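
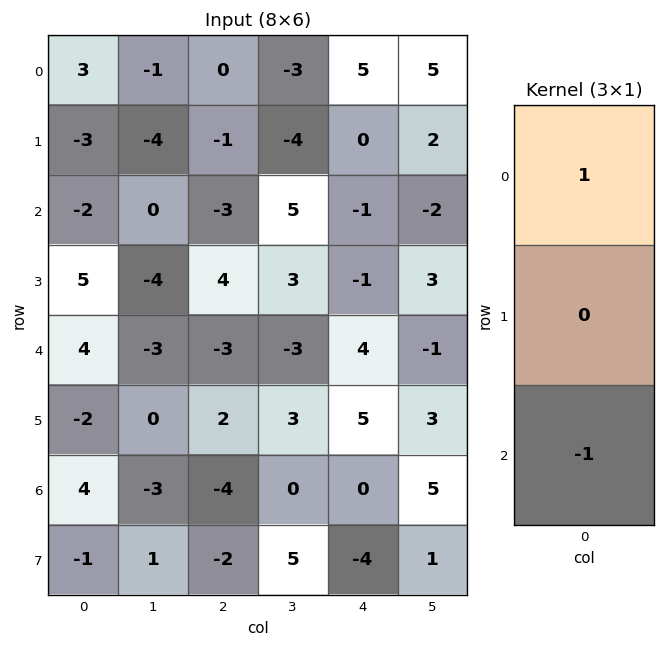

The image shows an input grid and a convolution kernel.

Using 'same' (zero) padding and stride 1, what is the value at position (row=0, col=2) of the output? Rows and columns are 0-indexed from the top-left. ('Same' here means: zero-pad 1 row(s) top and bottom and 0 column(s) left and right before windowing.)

1

The receptive field on the zero-padded input at this output position is [0 / 0 / -1]. Elementwise product with the kernel and sum: 0·1 + -1·-1.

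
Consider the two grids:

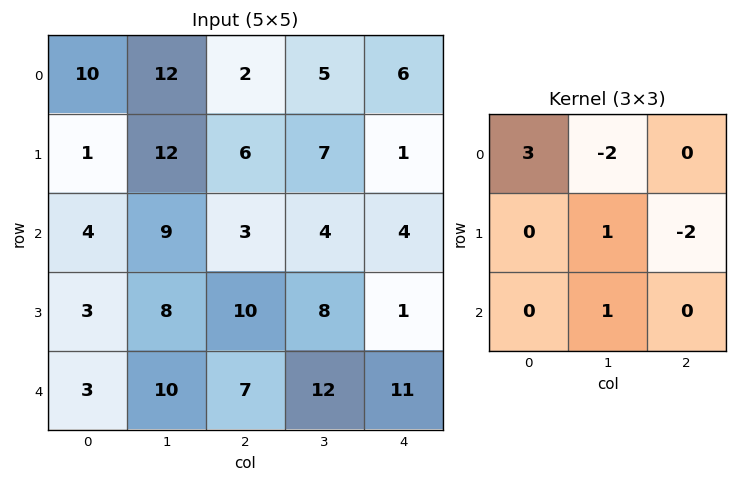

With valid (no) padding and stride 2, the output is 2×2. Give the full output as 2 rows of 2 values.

Output[0,0]: The receptive field on the input at this output position is [10 12 2 / 1 12 6 / 4 9 3]. Elementwise product with the kernel and sum: 10·3 + 12·-2 + 12·1 + 6·-2 + 9·1.

15 5
-8 19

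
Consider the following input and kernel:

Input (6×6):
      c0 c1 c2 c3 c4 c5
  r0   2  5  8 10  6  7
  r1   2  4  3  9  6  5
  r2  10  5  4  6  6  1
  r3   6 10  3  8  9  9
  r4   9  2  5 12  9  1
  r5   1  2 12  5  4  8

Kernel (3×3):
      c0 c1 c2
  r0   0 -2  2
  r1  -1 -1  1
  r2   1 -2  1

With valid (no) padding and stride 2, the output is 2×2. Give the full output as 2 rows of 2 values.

7 -16
-5 -12

Output[0,0]: The receptive field on the input at this output position is [2 5 8 / 2 4 3 / 10 5 4]. Elementwise product with the kernel and sum: 5·-2 + 8·2 + 2·-1 + 4·-1 + 3·1 + 10·1 + 5·-2 + 4·1.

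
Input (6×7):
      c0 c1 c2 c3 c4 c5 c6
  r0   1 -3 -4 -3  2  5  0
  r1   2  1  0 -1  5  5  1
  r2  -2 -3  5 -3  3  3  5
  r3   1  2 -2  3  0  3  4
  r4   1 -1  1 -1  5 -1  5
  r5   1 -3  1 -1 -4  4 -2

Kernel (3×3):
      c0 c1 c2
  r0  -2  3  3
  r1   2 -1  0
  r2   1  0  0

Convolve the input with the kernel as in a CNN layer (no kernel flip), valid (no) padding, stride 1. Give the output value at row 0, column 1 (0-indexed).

-16

The receptive field on the input at this output position is [-3 -4 -3 / 1 0 -1 / -3 5 -3]. Elementwise product with the kernel and sum: -3·-2 + -4·3 + -3·3 + 1·2 + 0·-1 + -3·1.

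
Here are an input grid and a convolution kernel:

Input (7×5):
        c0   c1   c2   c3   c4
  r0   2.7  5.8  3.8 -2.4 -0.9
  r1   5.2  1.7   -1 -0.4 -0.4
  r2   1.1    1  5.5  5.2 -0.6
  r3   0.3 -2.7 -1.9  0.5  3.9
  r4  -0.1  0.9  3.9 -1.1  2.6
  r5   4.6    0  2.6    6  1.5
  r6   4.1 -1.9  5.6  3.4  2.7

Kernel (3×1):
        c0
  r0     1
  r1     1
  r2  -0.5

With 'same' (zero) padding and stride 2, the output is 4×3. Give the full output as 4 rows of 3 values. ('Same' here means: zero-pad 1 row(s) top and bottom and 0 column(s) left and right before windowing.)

Output[0,0]: The receptive field on the zero-padded input at this output position is [0 / 2.7 / 5.2]. Elementwise product with the kernel and sum: 0·1 + 2.7·1 + 5.2·-0.5.
Output[0,1]: The receptive field on the zero-padded input at this output position is [0 / 3.8 / -1]. Elementwise product with the kernel and sum: 0·1 + 3.8·1 + -1·-0.5.

0.1 4.3 -0.7
6.15 5.45 -2.95
-2.1 0.7 5.75
8.7 8.2 4.2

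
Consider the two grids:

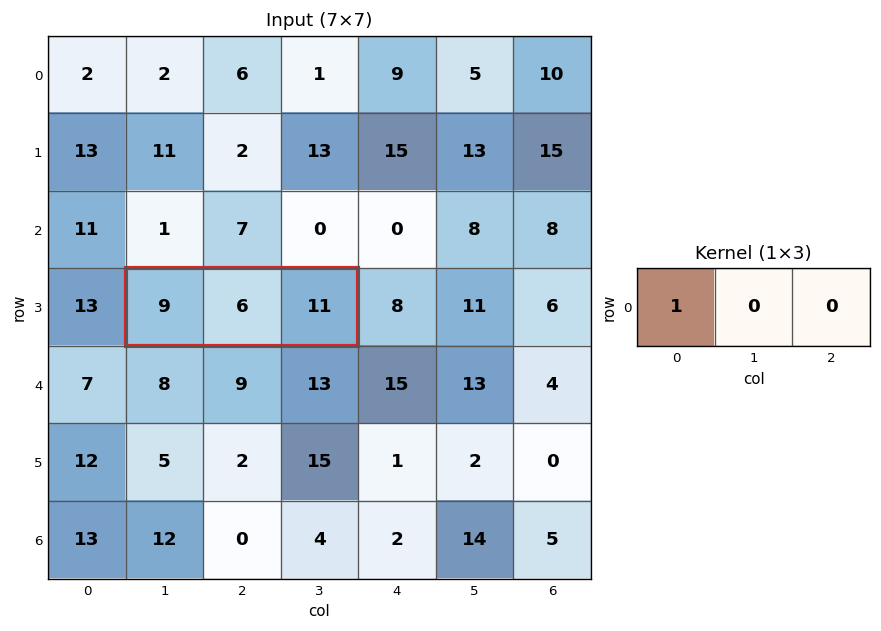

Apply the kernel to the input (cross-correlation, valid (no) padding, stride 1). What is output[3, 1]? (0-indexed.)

The receptive field on the input at this output position is [9 6 11]. Elementwise product with the kernel and sum: 9·1.

9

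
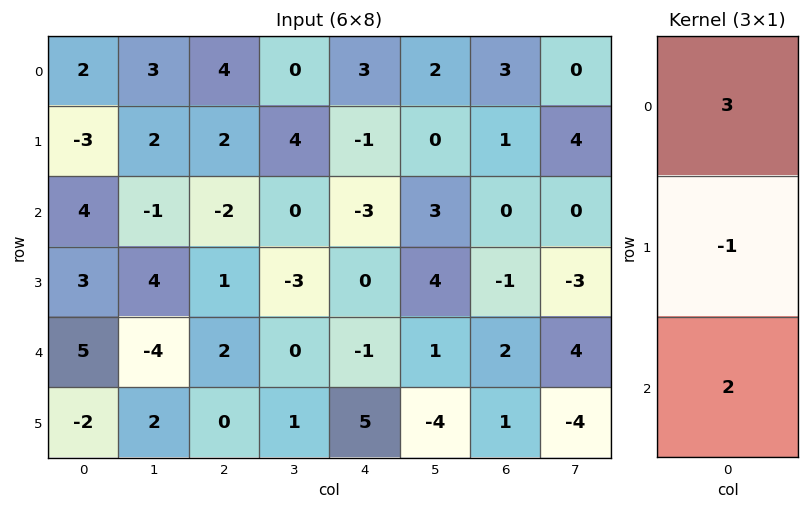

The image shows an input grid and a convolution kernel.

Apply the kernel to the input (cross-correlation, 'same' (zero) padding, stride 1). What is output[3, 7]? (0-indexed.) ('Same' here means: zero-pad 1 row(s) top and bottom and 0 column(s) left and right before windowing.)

The receptive field on the zero-padded input at this output position is [0 / -3 / 4]. Elementwise product with the kernel and sum: 0·3 + -3·-1 + 4·2.

11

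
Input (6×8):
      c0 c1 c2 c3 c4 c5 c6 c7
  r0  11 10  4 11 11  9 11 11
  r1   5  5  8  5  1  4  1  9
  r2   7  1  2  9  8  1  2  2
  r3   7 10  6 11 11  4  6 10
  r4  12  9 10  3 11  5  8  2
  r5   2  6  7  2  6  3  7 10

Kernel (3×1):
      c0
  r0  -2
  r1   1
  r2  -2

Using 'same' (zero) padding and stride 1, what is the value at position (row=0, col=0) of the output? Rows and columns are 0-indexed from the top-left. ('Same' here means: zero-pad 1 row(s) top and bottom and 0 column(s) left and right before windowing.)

The receptive field on the zero-padded input at this output position is [0 / 11 / 5]. Elementwise product with the kernel and sum: 0·-2 + 11·1 + 5·-2.

1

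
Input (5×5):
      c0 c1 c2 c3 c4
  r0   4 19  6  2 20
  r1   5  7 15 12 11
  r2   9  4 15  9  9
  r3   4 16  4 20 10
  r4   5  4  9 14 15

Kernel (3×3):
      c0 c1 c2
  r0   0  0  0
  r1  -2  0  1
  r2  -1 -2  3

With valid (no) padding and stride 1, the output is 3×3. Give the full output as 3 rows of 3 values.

33 -9 -25
-27 37 -35
10 8 10

Output[0,0]: The receptive field on the input at this output position is [4 19 6 / 5 7 15 / 9 4 15]. Elementwise product with the kernel and sum: 5·-2 + 15·1 + 9·-1 + 4·-2 + 15·3.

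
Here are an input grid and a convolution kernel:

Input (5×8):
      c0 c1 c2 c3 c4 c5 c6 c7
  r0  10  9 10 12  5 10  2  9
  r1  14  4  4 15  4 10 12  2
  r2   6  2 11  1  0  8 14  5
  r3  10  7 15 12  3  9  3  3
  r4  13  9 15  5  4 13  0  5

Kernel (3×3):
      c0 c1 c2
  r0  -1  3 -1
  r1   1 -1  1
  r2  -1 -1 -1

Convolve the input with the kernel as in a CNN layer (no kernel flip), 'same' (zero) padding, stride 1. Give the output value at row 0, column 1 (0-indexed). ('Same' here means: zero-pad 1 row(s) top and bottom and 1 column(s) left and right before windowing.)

The receptive field on the zero-padded input at this output position is [0 0 0 / 10 9 10 / 14 4 4]. Elementwise product with the kernel and sum: 0·-1 + 0·3 + 0·-1 + 10·1 + 9·-1 + 10·1 + 14·-1 + 4·-1 + 4·-1.

-11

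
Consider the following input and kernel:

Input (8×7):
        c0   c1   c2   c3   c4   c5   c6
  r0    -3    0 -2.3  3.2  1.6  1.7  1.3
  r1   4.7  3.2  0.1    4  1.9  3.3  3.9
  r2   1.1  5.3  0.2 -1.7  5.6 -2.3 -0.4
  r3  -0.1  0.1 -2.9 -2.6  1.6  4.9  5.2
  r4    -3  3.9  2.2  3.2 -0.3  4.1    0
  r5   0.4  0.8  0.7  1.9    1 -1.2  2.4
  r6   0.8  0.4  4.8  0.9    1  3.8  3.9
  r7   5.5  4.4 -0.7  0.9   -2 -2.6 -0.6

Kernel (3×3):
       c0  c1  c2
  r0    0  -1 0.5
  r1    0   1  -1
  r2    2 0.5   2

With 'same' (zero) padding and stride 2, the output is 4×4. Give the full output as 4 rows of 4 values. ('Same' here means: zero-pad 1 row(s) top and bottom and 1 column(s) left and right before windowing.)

Output[0,0]: The receptive field on the zero-padded input at this output position is [0 0 0 / 0 -3 0 / 0 4.7 3.2]. Elementwise product with the kernel and sum: 0·-1 + 0·0.5 + -3·1 + 0·-1 + 0·2 + 4.7·0.5 + 3.2·2.
Output[0,1]: The receptive field on the zero-padded input at this output position is [0 0 0 / 0 -2.3 3.2 / 3.2 0.1 4]. Elementwise product with the kernel and sum: 0·-1 + 0·0.5 + -2.3·1 + 3.2·-1 + 3.2·2 + 0.1·0.5 + 4·2.

5.75 8.95 15.45 9.85
-7.15 -2.65 13.05 8.1
-4.95 6.35 -1.65 -6.4
11.95 14.4 -8.8 -4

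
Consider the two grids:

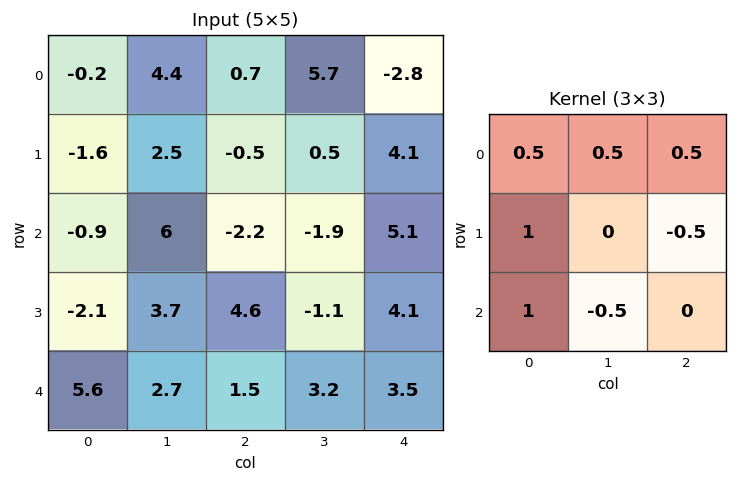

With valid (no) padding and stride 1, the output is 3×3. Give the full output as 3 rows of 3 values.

-2.8 14.75 -2
-3.55 9.6 2.45
1.3 7.15 2.95

Output[0,0]: The receptive field on the input at this output position is [-0.2 4.4 0.7 / -1.6 2.5 -0.5 / -0.9 6 -2.2]. Elementwise product with the kernel and sum: -0.2·0.5 + 4.4·0.5 + 0.7·0.5 + -1.6·1 + -0.5·-0.5 + -0.9·1 + 6·-0.5.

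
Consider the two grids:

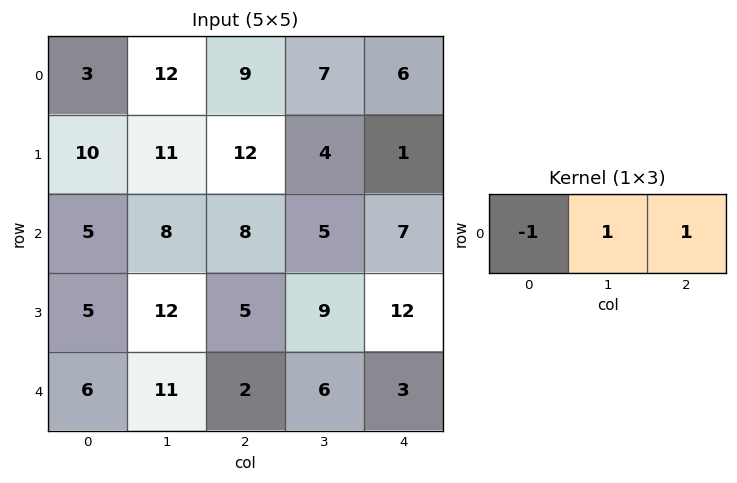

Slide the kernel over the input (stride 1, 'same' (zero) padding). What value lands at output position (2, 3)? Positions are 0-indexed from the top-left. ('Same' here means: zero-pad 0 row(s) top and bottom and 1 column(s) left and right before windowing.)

4

The receptive field on the zero-padded input at this output position is [8 5 7]. Elementwise product with the kernel and sum: 8·-1 + 5·1 + 7·1.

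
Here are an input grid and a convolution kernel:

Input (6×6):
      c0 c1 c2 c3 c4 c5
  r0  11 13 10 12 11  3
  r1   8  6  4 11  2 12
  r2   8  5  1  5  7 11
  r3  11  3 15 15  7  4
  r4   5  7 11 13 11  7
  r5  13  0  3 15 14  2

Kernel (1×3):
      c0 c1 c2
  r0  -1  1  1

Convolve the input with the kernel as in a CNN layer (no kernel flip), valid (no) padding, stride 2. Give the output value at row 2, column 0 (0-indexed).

13

The receptive field on the input at this output position is [5 7 11]. Elementwise product with the kernel and sum: 5·-1 + 7·1 + 11·1.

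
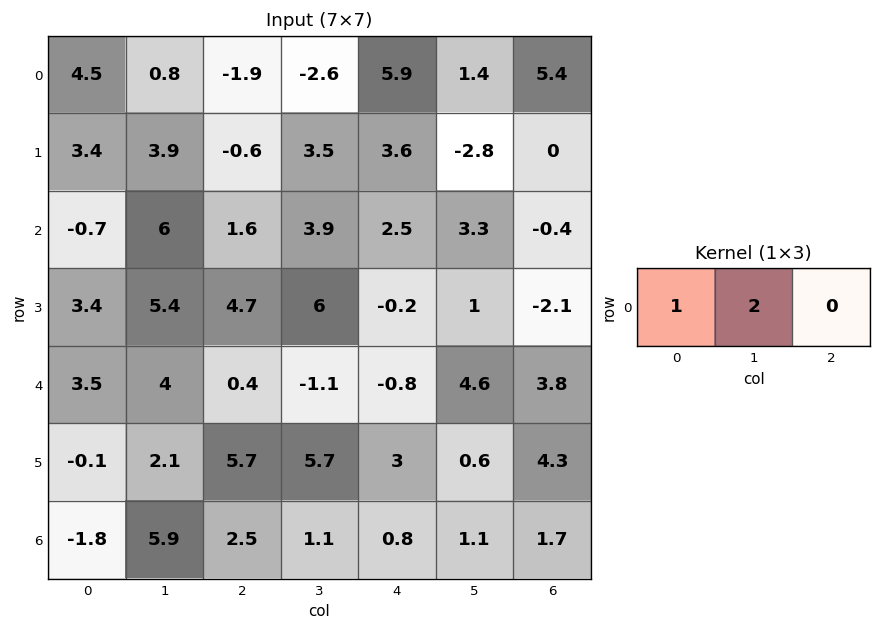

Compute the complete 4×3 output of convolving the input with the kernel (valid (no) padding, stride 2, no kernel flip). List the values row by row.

6.1 -7.1 8.7
11.3 9.4 9.1
11.5 -1.8 8.4
10 4.7 3

Output[0,0]: The receptive field on the input at this output position is [4.5 0.8 -1.9]. Elementwise product with the kernel and sum: 4.5·1 + 0.8·2.
Output[0,1]: The receptive field on the input at this output position is [-1.9 -2.6 5.9]. Elementwise product with the kernel and sum: -1.9·1 + -2.6·2.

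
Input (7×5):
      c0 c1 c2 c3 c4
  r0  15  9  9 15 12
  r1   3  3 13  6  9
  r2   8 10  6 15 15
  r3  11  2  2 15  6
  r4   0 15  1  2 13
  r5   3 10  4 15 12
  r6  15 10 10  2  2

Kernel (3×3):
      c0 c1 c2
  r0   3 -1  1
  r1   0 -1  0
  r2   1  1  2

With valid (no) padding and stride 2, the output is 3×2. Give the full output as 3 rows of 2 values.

Output[0,0]: The receptive field on the input at this output position is [15 9 9 / 3 3 13 / 8 10 6]. Elementwise product with the kernel and sum: 15·3 + 9·-1 + 9·1 + 3·-1 + 8·1 + 10·1 + 6·2.
Output[0,1]: The receptive field on the input at this output position is [9 15 12 / 13 6 9 / 6 15 15]. Elementwise product with the kernel and sum: 9·3 + 15·-1 + 12·1 + 6·-1 + 6·1 + 15·1 + 15·2.

72 69
35 32
21 15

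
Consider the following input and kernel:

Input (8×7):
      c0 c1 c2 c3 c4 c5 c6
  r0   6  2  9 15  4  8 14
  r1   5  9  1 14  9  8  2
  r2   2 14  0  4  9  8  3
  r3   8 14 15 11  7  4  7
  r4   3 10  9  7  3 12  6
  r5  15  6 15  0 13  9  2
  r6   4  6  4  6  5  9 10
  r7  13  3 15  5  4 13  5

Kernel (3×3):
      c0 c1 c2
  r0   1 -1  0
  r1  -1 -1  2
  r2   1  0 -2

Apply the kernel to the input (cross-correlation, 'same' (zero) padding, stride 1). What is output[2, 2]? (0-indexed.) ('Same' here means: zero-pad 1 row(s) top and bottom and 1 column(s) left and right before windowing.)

-6

The receptive field on the zero-padded input at this output position is [9 1 14 / 14 0 4 / 14 15 11]. Elementwise product with the kernel and sum: 9·1 + 1·-1 + 14·-1 + 0·-1 + 4·2 + 14·1 + 11·-2.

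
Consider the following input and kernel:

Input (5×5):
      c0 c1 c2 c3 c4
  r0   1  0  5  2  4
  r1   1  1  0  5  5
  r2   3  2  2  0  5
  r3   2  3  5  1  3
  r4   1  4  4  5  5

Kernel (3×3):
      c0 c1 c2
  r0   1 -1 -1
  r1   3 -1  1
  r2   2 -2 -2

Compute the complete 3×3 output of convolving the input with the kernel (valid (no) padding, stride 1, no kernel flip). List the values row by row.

Output[0,0]: The receptive field on the input at this output position is [1 0 5 / 1 1 0 / 3 2 2]. Elementwise product with the kernel and sum: 1·1 + 0·-1 + 5·-1 + 1·3 + 1·-1 + 0·1 + 3·2 + 2·-2 + 2·-2.
Output[0,1]: The receptive field on the input at this output position is [0 5 2 / 1 0 5 / 2 2 0]. Elementwise product with the kernel and sum: 0·1 + 5·-1 + 2·-1 + 1·3 + 0·-1 + 5·1 + 2·2 + 2·-2 + 0·-2.

-4 1 -7
-3 -6 3
-7 -5 2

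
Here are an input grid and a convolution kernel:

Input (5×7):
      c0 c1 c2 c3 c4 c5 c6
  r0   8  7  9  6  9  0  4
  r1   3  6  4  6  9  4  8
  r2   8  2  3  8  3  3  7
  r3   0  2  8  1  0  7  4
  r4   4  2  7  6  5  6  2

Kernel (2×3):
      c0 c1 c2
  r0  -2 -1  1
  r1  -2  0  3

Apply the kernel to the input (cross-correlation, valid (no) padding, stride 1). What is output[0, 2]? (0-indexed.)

The receptive field on the input at this output position is [9 6 9 / 4 6 9]. Elementwise product with the kernel and sum: 9·-2 + 6·-1 + 9·1 + 4·-2 + 9·3.

4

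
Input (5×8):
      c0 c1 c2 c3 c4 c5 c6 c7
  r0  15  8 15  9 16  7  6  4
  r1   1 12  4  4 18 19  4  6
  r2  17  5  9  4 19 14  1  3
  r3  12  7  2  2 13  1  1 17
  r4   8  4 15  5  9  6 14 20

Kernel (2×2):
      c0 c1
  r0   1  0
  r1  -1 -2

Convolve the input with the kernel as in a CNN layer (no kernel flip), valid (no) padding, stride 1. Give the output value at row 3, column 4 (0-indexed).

-8

The receptive field on the input at this output position is [13 1 / 9 6]. Elementwise product with the kernel and sum: 13·1 + 9·-1 + 6·-2.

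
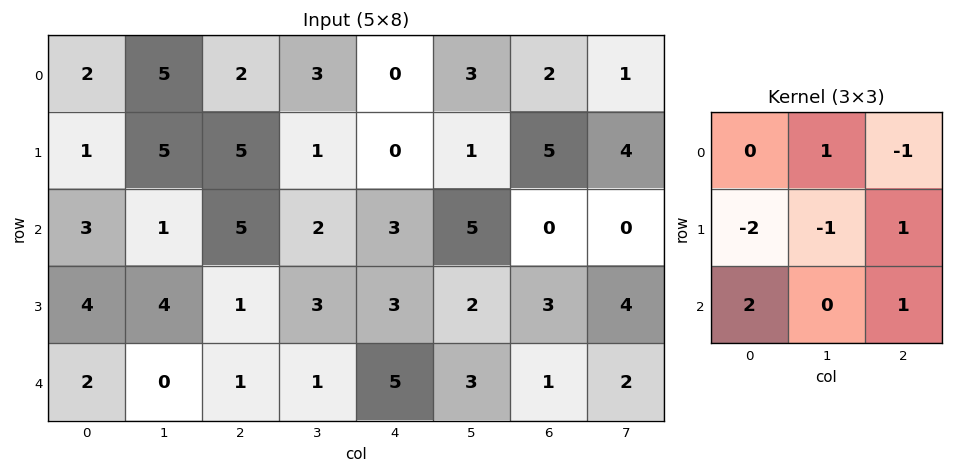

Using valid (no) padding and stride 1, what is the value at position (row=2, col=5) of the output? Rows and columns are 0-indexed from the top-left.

5

The receptive field on the input at this output position is [5 0 0 / 2 3 4 / 3 1 2]. Elementwise product with the kernel and sum: 0·1 + 0·-1 + 2·-2 + 3·-1 + 4·1 + 3·2 + 2·1.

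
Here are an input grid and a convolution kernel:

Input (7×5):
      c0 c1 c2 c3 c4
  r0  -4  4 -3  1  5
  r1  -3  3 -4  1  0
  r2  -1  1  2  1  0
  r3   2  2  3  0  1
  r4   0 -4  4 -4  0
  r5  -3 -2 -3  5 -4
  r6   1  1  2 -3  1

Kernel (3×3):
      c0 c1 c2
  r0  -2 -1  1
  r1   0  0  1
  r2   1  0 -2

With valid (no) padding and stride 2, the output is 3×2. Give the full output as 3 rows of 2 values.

-8 12
-2 0
2 -8

Output[0,0]: The receptive field on the input at this output position is [-4 4 -3 / -3 3 -4 / -1 1 2]. Elementwise product with the kernel and sum: -4·-2 + 4·-1 + -3·1 + -4·1 + -1·1 + 2·-2.
Output[0,1]: The receptive field on the input at this output position is [-3 1 5 / -4 1 0 / 2 1 0]. Elementwise product with the kernel and sum: -3·-2 + 1·-1 + 5·1 + 0·1 + 2·1 + 0·-2.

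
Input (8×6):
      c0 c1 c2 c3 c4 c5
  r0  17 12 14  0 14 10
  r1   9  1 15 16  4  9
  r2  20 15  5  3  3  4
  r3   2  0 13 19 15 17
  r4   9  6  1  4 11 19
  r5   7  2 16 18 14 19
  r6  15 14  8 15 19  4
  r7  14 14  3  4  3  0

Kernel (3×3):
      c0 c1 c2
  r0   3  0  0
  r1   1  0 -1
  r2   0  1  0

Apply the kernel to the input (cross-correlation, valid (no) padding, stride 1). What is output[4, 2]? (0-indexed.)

The receptive field on the input at this output position is [1 4 11 / 16 18 14 / 8 15 19]. Elementwise product with the kernel and sum: 1·3 + 16·1 + 14·-1 + 15·1.

20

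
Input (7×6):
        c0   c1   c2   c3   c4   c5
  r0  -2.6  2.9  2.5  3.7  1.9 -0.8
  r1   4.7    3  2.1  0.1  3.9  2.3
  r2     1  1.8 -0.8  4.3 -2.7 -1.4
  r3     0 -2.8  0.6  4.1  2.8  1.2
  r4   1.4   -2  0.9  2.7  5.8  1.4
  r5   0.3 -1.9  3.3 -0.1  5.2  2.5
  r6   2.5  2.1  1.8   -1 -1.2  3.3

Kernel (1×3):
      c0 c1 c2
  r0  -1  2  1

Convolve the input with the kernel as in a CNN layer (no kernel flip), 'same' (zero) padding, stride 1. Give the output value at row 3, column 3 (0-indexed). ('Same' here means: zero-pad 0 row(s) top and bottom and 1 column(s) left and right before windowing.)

10.4

The receptive field on the zero-padded input at this output position is [0.6 4.1 2.8]. Elementwise product with the kernel and sum: 0.6·-1 + 4.1·2 + 2.8·1.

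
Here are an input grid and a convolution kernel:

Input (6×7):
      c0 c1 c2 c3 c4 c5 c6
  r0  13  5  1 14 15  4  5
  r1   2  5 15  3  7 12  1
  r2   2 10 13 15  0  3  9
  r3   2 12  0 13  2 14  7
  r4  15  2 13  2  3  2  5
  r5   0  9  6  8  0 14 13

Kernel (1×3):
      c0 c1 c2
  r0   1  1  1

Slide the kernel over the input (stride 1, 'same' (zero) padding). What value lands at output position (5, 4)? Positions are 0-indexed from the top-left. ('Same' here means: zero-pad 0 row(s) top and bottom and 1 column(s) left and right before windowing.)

The receptive field on the zero-padded input at this output position is [8 0 14]. Elementwise product with the kernel and sum: 8·1 + 0·1 + 14·1.

22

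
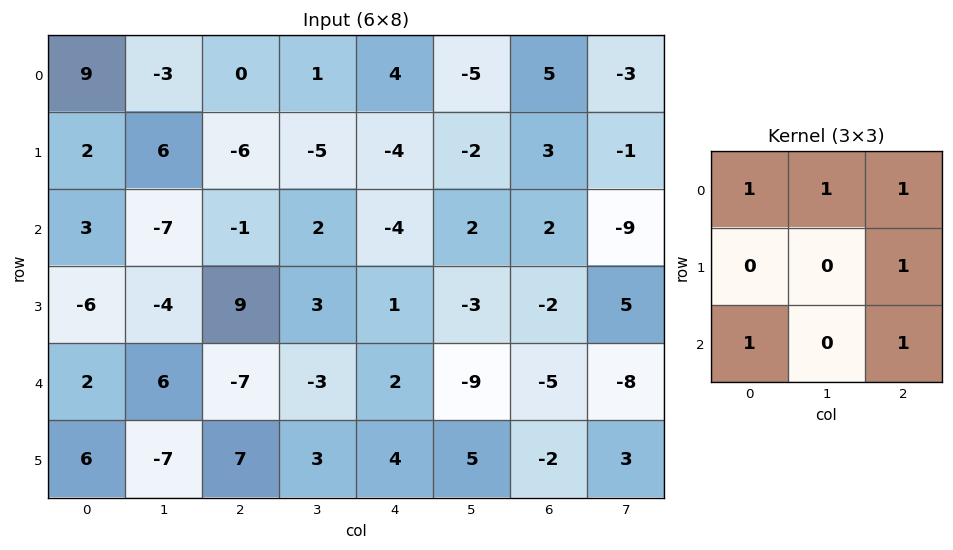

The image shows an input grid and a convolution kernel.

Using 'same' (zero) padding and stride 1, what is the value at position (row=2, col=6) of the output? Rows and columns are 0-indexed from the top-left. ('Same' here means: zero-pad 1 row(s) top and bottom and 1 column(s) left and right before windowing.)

The receptive field on the zero-padded input at this output position is [-2 3 -1 / 2 2 -9 / -3 -2 5]. Elementwise product with the kernel and sum: -2·1 + 3·1 + -1·1 + -9·1 + -3·1 + 5·1.

-7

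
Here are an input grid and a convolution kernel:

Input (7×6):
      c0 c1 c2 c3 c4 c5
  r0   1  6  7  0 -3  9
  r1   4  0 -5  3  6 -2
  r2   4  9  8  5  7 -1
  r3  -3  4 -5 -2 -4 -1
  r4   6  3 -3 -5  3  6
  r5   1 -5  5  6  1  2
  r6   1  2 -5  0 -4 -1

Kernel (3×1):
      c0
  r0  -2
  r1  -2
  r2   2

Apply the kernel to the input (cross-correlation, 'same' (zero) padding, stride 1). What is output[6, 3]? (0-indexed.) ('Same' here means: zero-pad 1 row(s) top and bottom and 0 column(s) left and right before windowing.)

-12

The receptive field on the zero-padded input at this output position is [6 / 0 / 0]. Elementwise product with the kernel and sum: 6·-2 + 0·-2 + 0·2.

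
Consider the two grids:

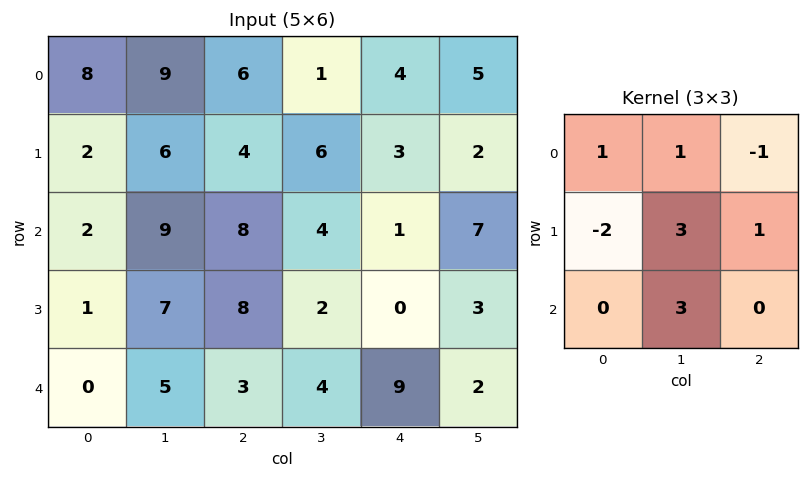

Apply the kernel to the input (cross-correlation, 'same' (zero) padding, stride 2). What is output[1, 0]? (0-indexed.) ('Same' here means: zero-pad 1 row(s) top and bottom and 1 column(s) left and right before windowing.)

14

The receptive field on the zero-padded input at this output position is [0 2 6 / 0 2 9 / 0 1 7]. Elementwise product with the kernel and sum: 0·1 + 2·1 + 6·-1 + 0·-2 + 2·3 + 9·1 + 1·3.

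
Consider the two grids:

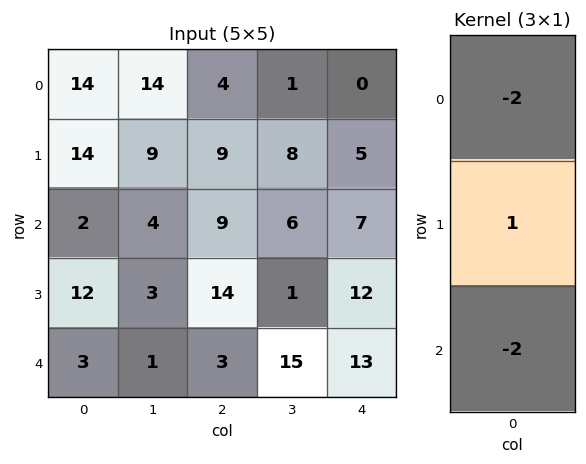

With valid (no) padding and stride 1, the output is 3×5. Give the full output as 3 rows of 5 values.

Output[0,0]: The receptive field on the input at this output position is [14 / 14 / 2]. Elementwise product with the kernel and sum: 14·-2 + 14·1 + 2·-2.
Output[0,1]: The receptive field on the input at this output position is [14 / 9 / 4]. Elementwise product with the kernel and sum: 14·-2 + 9·1 + 4·-2.

-18 -27 -17 -6 -9
-50 -20 -37 -12 -27
2 -7 -10 -41 -28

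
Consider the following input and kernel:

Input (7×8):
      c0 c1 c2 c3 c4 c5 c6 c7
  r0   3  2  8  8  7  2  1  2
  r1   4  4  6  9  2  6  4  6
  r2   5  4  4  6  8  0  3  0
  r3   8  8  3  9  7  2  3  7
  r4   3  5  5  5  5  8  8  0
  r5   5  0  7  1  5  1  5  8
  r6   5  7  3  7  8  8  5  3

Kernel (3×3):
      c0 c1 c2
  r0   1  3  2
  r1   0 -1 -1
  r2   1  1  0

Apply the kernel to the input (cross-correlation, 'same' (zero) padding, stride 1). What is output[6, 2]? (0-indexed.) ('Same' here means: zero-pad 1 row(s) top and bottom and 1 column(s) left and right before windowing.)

The receptive field on the zero-padded input at this output position is [0 7 1 / 7 3 7 / 0 0 0]. Elementwise product with the kernel and sum: 0·1 + 7·3 + 1·2 + 3·-1 + 7·-1 + 0·1 + 0·1.

13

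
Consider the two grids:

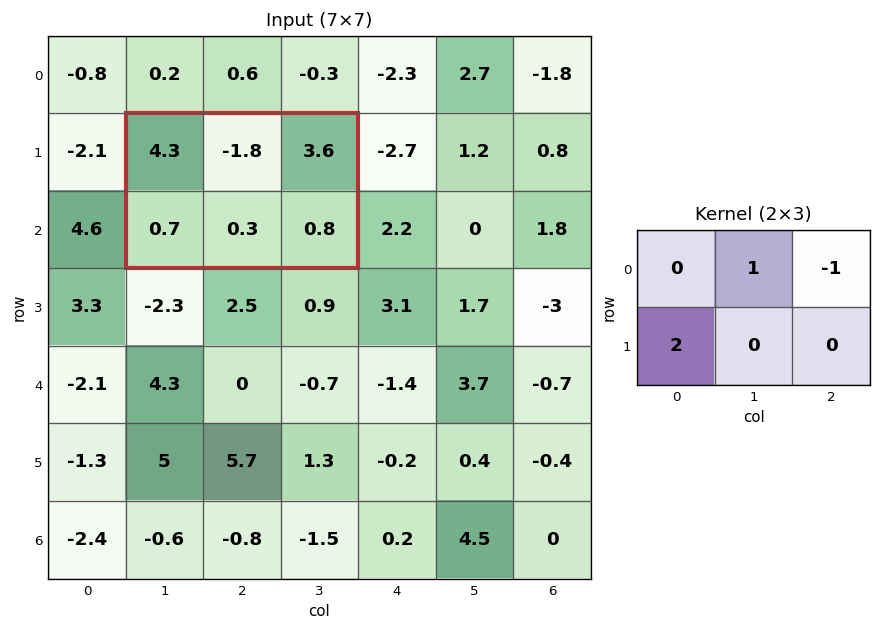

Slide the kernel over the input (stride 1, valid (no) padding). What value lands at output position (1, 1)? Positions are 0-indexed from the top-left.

-4

The receptive field on the input at this output position is [4.3 -1.8 3.6 / 0.7 0.3 0.8]. Elementwise product with the kernel and sum: -1.8·1 + 3.6·-1 + 0.7·2.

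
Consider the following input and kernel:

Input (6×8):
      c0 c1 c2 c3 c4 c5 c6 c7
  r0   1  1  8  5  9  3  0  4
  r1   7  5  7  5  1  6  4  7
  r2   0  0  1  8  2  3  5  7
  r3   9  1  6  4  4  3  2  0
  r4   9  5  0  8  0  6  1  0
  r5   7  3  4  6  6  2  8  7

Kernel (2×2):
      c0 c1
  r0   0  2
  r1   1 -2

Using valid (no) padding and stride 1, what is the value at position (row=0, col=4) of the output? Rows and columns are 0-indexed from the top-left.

-5

The receptive field on the input at this output position is [9 3 / 1 6]. Elementwise product with the kernel and sum: 3·2 + 1·1 + 6·-2.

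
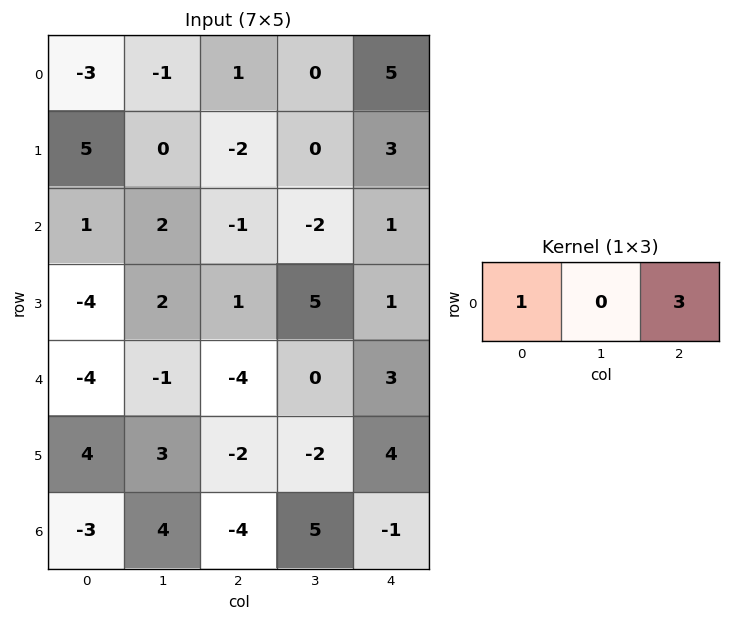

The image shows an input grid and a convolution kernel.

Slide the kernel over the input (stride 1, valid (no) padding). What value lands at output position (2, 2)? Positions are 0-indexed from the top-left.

The receptive field on the input at this output position is [-1 -2 1]. Elementwise product with the kernel and sum: -1·1 + 1·3.

2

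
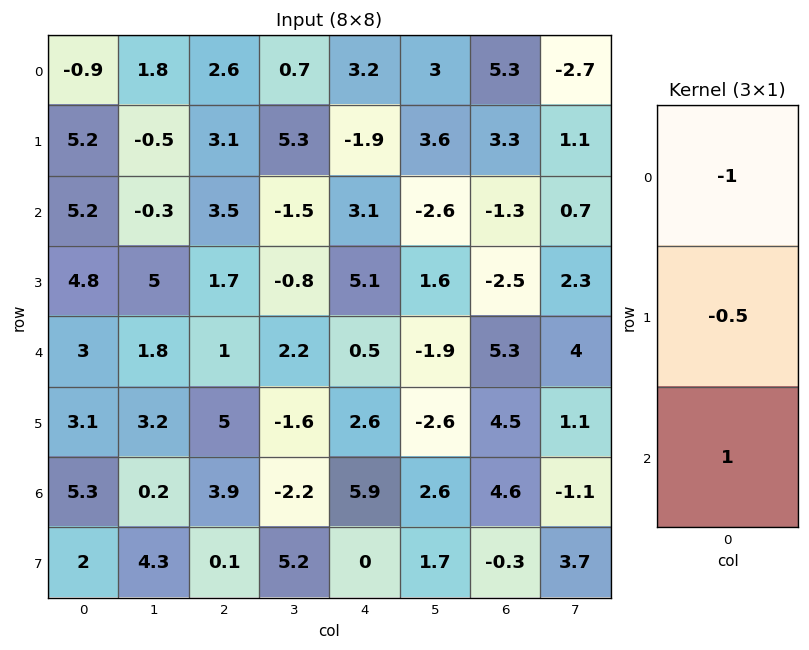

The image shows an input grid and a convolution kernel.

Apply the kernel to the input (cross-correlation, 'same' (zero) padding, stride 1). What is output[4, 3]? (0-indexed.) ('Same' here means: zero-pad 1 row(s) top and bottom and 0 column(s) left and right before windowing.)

-1.9

The receptive field on the zero-padded input at this output position is [-0.8 / 2.2 / -1.6]. Elementwise product with the kernel and sum: -0.8·-1 + 2.2·-0.5 + -1.6·1.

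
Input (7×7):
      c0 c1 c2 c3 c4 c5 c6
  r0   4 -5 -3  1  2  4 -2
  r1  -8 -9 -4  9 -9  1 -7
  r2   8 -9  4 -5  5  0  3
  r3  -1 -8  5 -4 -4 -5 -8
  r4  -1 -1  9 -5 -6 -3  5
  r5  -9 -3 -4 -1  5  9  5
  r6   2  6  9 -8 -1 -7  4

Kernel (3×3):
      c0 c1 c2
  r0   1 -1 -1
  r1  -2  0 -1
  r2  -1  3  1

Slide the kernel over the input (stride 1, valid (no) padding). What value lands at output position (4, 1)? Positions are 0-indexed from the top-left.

The receptive field on the input at this output position is [-1 9 -5 / -3 -4 -1 / 6 9 -8]. Elementwise product with the kernel and sum: -1·1 + 9·-1 + -5·-1 + -3·-2 + -1·-1 + 6·-1 + 9·3 + -8·1.

15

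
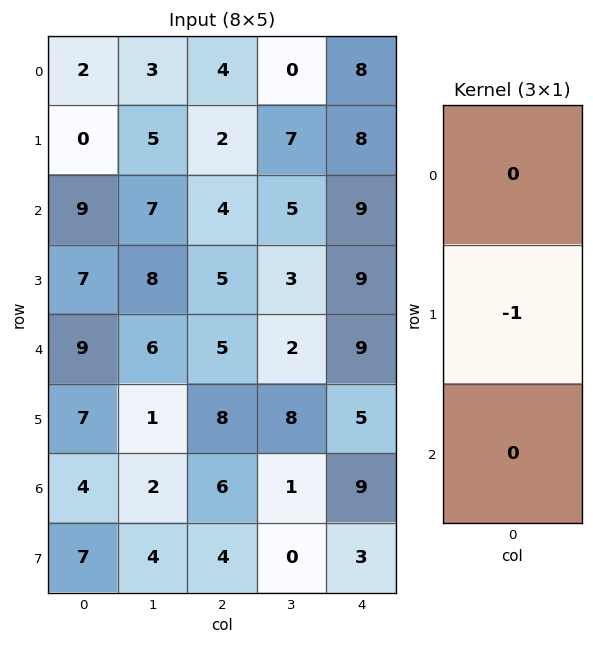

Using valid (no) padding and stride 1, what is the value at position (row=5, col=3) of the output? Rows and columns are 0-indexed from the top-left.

The receptive field on the input at this output position is [8 / 1 / 0]. Elementwise product with the kernel and sum: 1·-1.

-1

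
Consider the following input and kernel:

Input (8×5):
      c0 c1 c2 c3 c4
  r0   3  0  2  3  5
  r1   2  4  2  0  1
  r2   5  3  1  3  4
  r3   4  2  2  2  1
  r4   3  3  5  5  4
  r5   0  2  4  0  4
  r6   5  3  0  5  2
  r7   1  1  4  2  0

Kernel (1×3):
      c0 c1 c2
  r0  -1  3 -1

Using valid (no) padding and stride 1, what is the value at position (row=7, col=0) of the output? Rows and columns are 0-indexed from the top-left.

-2

The receptive field on the input at this output position is [1 1 4]. Elementwise product with the kernel and sum: 1·-1 + 1·3 + 4·-1.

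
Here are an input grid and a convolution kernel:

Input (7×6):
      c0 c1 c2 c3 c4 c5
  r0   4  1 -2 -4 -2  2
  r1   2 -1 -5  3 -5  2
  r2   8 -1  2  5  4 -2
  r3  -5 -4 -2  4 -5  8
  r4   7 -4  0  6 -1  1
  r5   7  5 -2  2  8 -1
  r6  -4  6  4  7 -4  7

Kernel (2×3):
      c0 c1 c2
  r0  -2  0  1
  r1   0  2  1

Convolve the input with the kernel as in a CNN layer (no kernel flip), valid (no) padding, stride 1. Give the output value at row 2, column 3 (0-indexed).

-14

The receptive field on the input at this output position is [5 4 -2 / 4 -5 8]. Elementwise product with the kernel and sum: 5·-2 + -2·1 + -5·2 + 8·1.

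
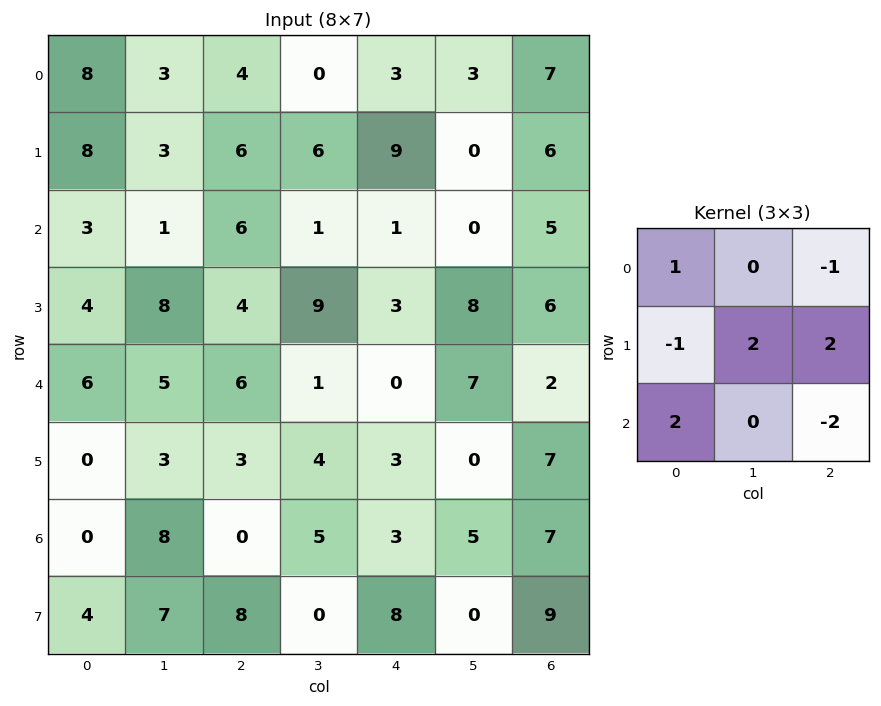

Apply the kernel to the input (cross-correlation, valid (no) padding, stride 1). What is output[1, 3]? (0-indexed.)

The receptive field on the input at this output position is [6 9 0 / 1 1 0 / 9 3 8]. Elementwise product with the kernel and sum: 6·1 + 0·-1 + 1·-1 + 1·2 + 0·2 + 9·2 + 8·-2.

9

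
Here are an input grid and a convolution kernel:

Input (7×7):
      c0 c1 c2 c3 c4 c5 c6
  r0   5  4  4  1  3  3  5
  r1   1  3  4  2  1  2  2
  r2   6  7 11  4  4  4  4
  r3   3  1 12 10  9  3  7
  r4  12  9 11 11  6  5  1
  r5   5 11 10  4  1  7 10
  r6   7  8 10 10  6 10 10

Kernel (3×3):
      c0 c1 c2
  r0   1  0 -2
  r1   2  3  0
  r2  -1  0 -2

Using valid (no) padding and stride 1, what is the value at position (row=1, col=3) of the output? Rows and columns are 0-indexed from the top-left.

The receptive field on the input at this output position is [2 1 2 / 4 4 4 / 10 9 3]. Elementwise product with the kernel and sum: 2·1 + 2·-2 + 4·2 + 4·3 + 10·-1 + 3·-2.

2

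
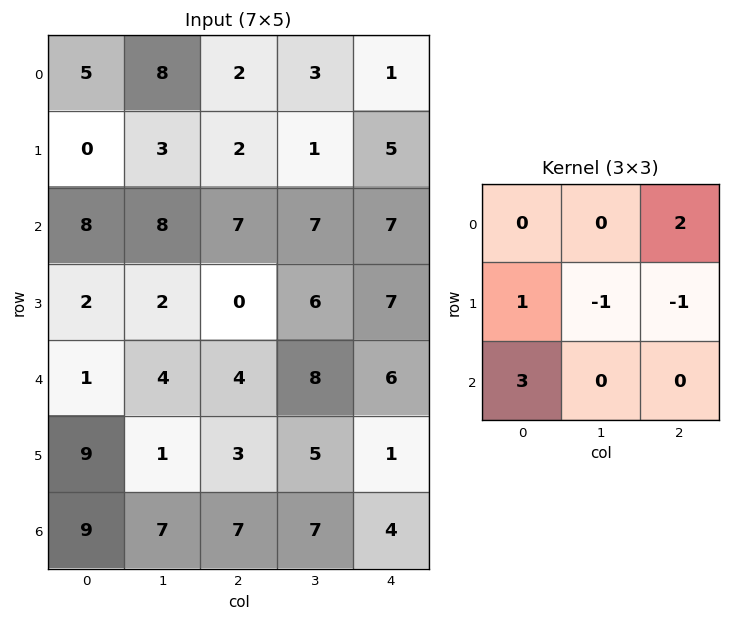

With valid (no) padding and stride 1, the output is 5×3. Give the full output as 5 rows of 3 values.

23 30 19
3 2 3
17 22 13
20 7 13
40 30 30

Output[0,0]: The receptive field on the input at this output position is [5 8 2 / 0 3 2 / 8 8 7]. Elementwise product with the kernel and sum: 2·2 + 0·1 + 3·-1 + 2·-1 + 8·3.
Output[0,1]: The receptive field on the input at this output position is [8 2 3 / 3 2 1 / 8 7 7]. Elementwise product with the kernel and sum: 3·2 + 3·1 + 2·-1 + 1·-1 + 8·3.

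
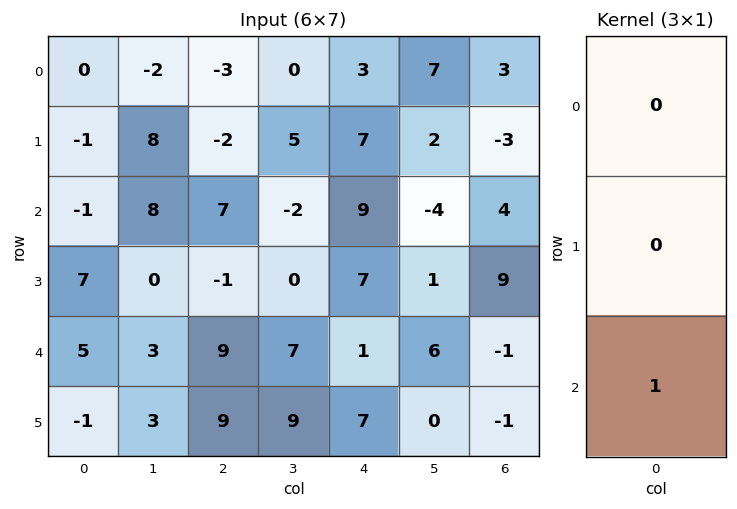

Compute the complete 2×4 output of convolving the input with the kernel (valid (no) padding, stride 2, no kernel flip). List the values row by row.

Output[0,0]: The receptive field on the input at this output position is [0 / -1 / -1]. Elementwise product with the kernel and sum: -1·1.

-1 7 9 4
5 9 1 -1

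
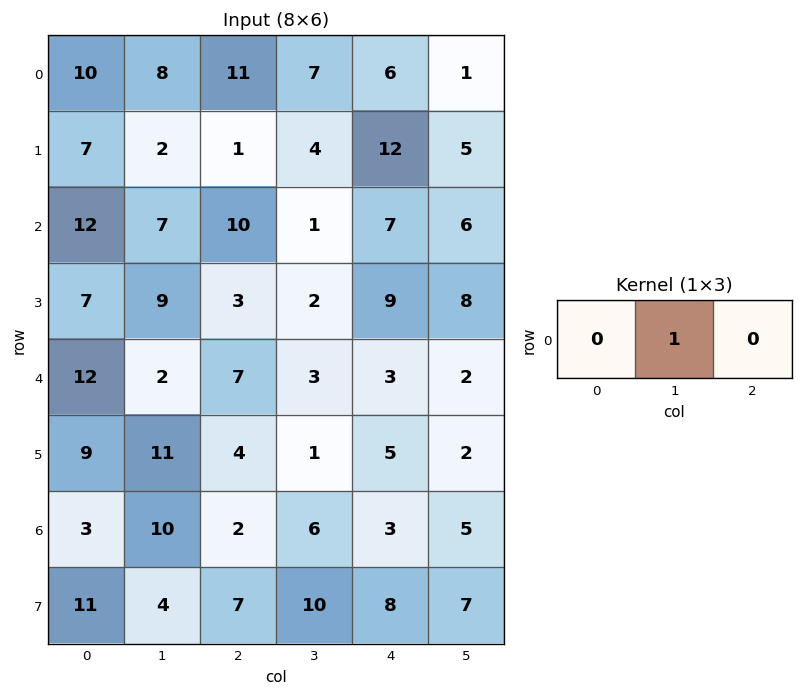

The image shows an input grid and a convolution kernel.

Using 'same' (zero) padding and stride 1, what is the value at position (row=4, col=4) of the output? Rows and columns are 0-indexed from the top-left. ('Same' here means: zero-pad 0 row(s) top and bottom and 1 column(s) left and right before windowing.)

3

The receptive field on the zero-padded input at this output position is [3 3 2]. Elementwise product with the kernel and sum: 3·1.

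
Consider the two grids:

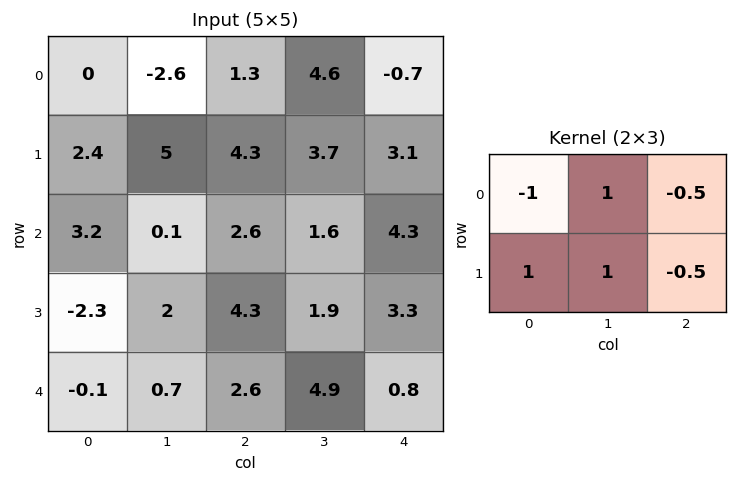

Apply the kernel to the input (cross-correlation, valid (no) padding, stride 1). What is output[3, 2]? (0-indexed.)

3.05

The receptive field on the input at this output position is [4.3 1.9 3.3 / 2.6 4.9 0.8]. Elementwise product with the kernel and sum: 4.3·-1 + 1.9·1 + 3.3·-0.5 + 2.6·1 + 4.9·1 + 0.8·-0.5.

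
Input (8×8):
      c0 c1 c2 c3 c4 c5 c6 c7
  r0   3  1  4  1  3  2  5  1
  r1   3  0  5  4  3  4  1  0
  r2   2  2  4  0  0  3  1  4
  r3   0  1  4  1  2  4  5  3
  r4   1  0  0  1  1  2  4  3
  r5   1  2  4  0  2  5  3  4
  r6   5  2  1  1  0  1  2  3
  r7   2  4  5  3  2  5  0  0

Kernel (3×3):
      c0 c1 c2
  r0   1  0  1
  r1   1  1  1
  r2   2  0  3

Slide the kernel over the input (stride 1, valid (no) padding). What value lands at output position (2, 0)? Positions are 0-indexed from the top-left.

13

The receptive field on the input at this output position is [2 2 4 / 0 1 4 / 1 0 0]. Elementwise product with the kernel and sum: 2·1 + 4·1 + 0·1 + 1·1 + 4·1 + 1·2 + 0·3.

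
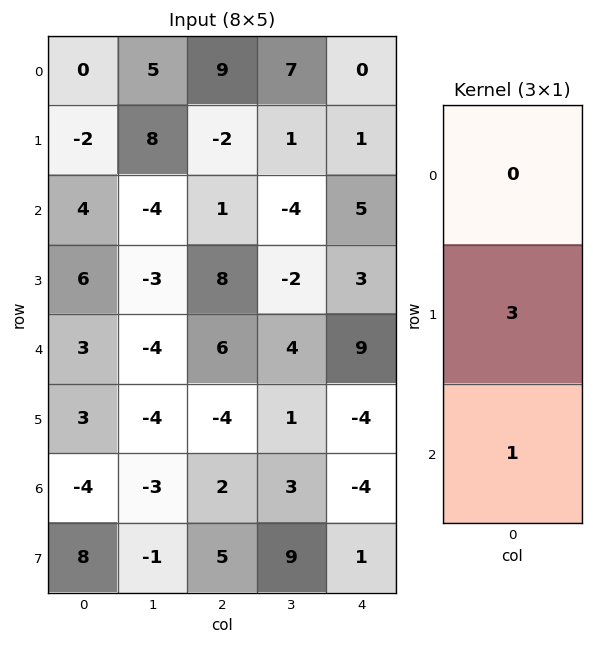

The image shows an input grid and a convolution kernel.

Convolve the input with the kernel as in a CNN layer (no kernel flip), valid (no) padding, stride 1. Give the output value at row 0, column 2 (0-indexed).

-5

The receptive field on the input at this output position is [9 / -2 / 1]. Elementwise product with the kernel and sum: -2·3 + 1·1.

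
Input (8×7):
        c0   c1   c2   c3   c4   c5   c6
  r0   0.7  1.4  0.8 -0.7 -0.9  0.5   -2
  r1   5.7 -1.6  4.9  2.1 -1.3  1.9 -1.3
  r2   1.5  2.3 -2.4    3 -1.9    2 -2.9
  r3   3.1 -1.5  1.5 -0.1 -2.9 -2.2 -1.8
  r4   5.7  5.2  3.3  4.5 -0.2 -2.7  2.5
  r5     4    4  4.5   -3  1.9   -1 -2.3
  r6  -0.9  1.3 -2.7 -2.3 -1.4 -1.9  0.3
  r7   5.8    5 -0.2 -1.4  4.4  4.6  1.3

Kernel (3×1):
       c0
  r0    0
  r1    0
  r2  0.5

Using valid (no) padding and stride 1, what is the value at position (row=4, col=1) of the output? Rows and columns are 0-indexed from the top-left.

The receptive field on the input at this output position is [5.2 / 4 / 1.3]. Elementwise product with the kernel and sum: 1.3·0.5.

0.65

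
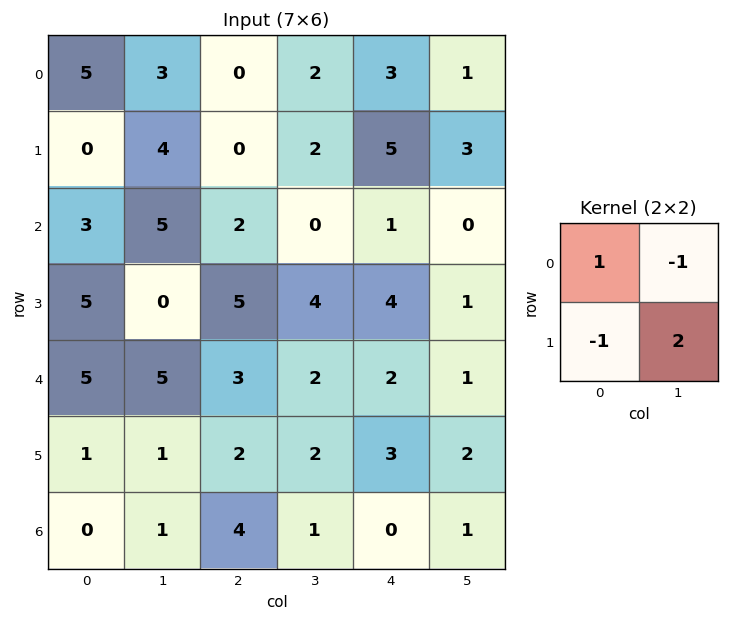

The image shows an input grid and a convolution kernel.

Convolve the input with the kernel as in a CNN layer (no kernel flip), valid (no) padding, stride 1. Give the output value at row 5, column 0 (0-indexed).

2

The receptive field on the input at this output position is [1 1 / 0 1]. Elementwise product with the kernel and sum: 1·1 + 1·-1 + 0·-1 + 1·2.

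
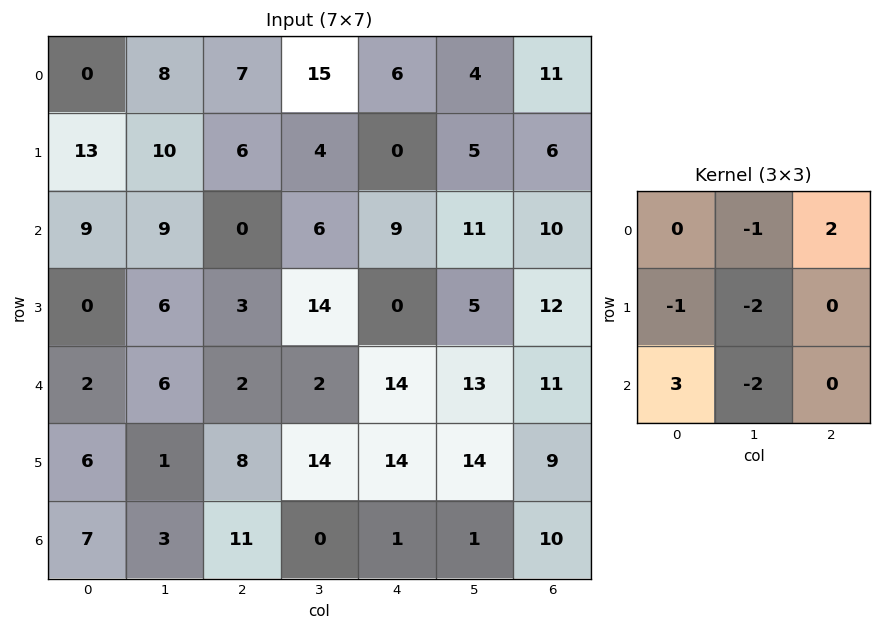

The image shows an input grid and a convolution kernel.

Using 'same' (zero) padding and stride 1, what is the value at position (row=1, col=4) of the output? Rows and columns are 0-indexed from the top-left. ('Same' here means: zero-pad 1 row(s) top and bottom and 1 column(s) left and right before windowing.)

The receptive field on the zero-padded input at this output position is [15 6 4 / 4 0 5 / 6 9 11]. Elementwise product with the kernel and sum: 6·-1 + 4·2 + 4·-1 + 0·-2 + 6·3 + 9·-2.

-2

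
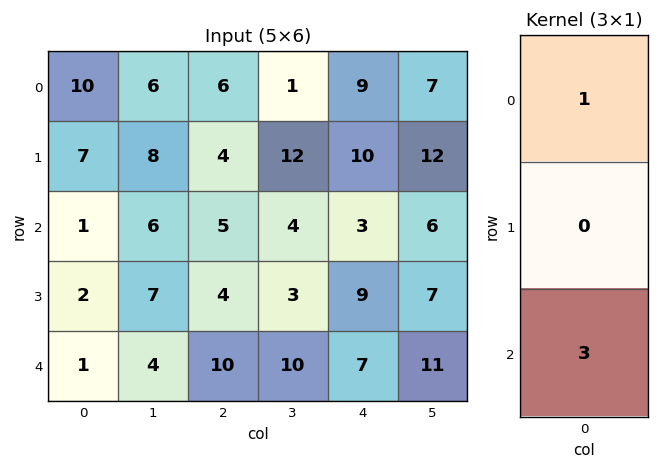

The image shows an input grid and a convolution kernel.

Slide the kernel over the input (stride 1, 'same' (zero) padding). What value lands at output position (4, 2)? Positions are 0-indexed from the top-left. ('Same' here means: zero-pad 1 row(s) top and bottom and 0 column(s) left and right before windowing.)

The receptive field on the zero-padded input at this output position is [4 / 10 / 0]. Elementwise product with the kernel and sum: 4·1 + 0·3.

4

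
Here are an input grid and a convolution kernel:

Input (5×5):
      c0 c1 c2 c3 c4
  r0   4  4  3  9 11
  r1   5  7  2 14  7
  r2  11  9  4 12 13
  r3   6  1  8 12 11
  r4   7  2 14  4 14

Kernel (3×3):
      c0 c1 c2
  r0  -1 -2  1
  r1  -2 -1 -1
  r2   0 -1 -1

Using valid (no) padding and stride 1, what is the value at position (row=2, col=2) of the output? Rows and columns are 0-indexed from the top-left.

The receptive field on the input at this output position is [4 12 13 / 8 12 11 / 14 4 14]. Elementwise product with the kernel and sum: 4·-1 + 12·-2 + 13·1 + 8·-2 + 12·-1 + 11·-1 + 4·-1 + 14·-1.

-72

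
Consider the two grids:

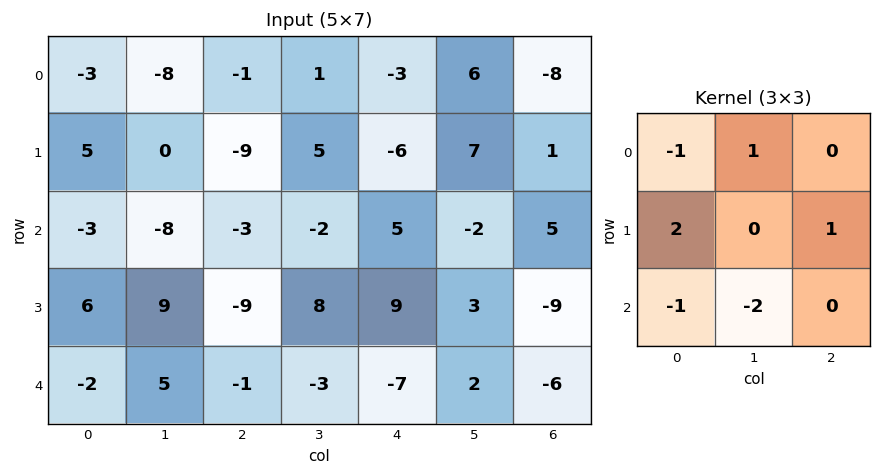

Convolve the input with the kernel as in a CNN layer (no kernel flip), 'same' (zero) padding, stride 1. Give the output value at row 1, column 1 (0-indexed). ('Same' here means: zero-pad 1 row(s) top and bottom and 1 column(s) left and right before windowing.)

15

The receptive field on the zero-padded input at this output position is [-3 -8 -1 / 5 0 -9 / -3 -8 -3]. Elementwise product with the kernel and sum: -3·-1 + -8·1 + 5·2 + -9·1 + -3·-1 + -8·-2.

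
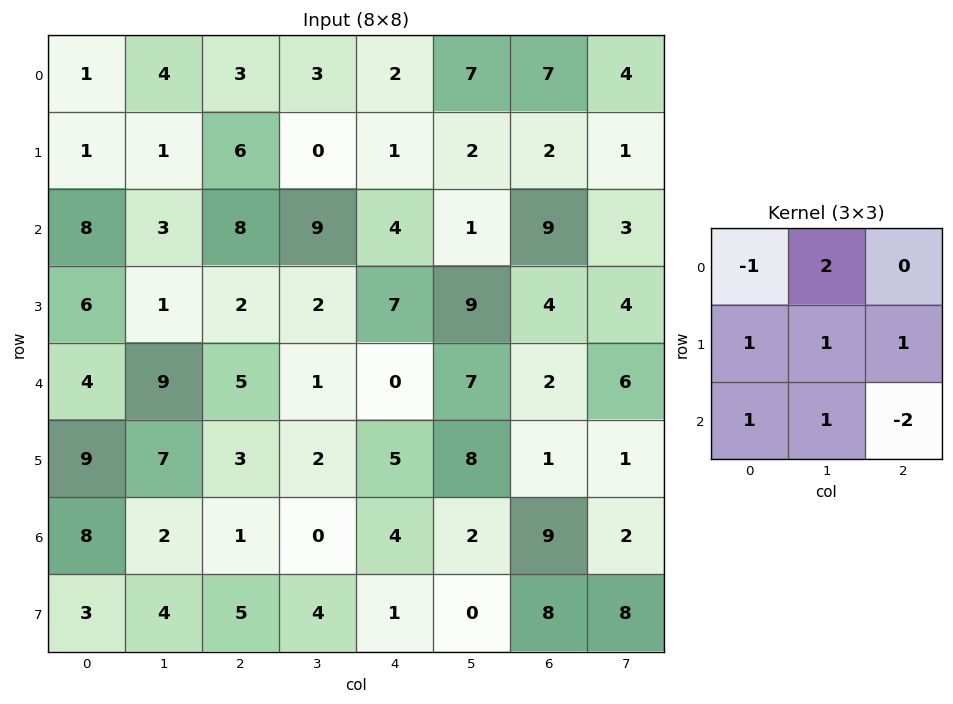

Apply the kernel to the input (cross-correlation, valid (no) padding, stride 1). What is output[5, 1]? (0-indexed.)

The receptive field on the input at this output position is [7 3 2 / 2 1 0 / 4 5 4]. Elementwise product with the kernel and sum: 7·-1 + 3·2 + 2·1 + 1·1 + 0·1 + 4·1 + 5·1 + 4·-2.

3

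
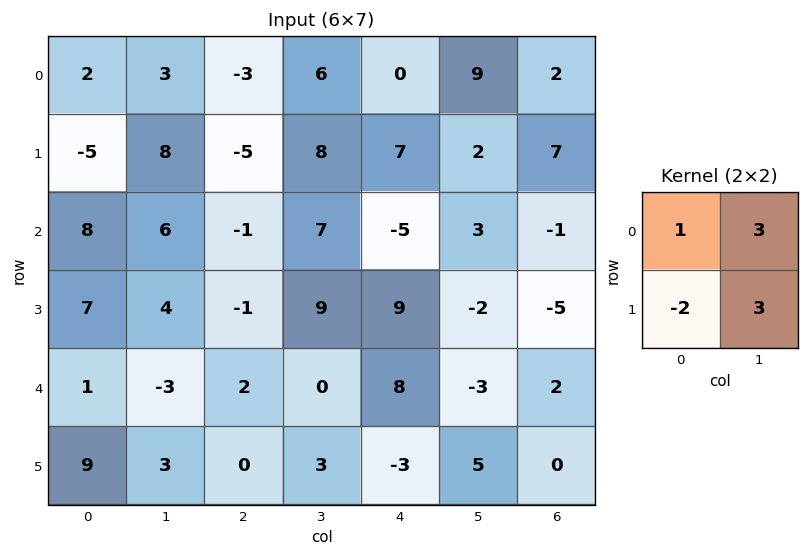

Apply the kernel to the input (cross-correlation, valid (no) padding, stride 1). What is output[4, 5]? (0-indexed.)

The receptive field on the input at this output position is [-3 2 / 5 0]. Elementwise product with the kernel and sum: -3·1 + 2·3 + 5·-2 + 0·3.

-7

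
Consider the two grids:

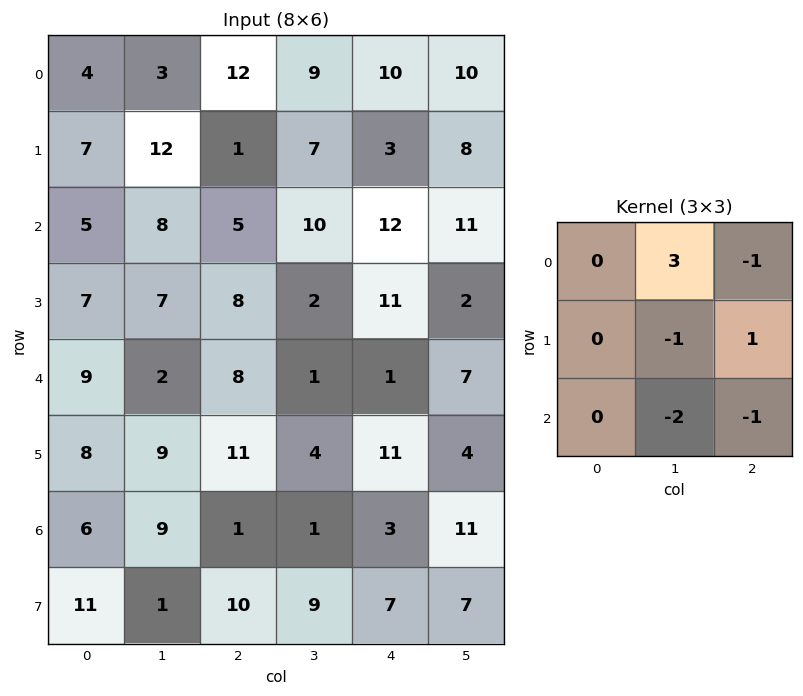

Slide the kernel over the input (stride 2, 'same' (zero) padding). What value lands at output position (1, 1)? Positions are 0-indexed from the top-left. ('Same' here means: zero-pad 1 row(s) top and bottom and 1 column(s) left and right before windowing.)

-17

The receptive field on the zero-padded input at this output position is [12 1 7 / 8 5 10 / 7 8 2]. Elementwise product with the kernel and sum: 1·3 + 7·-1 + 5·-1 + 10·1 + 8·-2 + 2·-1.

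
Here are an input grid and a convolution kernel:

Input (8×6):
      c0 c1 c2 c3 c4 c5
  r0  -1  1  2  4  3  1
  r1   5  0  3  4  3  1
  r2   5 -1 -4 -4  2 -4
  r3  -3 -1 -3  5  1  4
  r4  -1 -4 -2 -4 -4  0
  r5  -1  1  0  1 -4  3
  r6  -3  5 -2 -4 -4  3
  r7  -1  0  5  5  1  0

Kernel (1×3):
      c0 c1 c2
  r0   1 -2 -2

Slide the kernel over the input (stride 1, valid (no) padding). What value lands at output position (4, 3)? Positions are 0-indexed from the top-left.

The receptive field on the input at this output position is [-4 -4 0]. Elementwise product with the kernel and sum: -4·1 + -4·-2 + 0·-2.

4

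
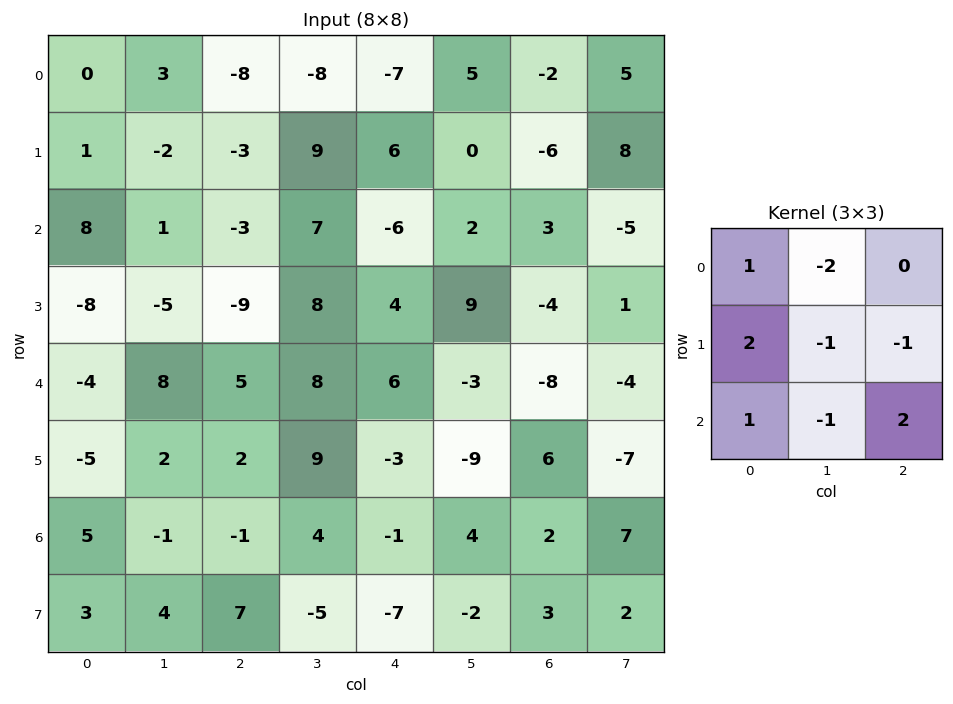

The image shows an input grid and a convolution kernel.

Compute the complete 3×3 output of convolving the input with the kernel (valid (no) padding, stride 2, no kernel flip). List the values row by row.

Output[0,0]: The receptive field on the input at this output position is [0 3 -8 / 1 -2 -3 / 8 1 -3]. Elementwise product with the kernel and sum: 0·1 + 3·-2 + 1·2 + -2·-1 + -3·-1 + 8·1 + 1·-1 + -3·2.

2 -35 -1
2 -38 -14
-30 -20 8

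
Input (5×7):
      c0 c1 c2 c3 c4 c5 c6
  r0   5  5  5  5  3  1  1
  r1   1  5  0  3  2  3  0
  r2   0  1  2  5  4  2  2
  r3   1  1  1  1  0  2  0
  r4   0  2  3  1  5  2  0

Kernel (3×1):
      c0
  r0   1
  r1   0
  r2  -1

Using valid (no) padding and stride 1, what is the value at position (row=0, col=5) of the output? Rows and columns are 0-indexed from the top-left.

The receptive field on the input at this output position is [1 / 3 / 2]. Elementwise product with the kernel and sum: 1·1 + 2·-1.

-1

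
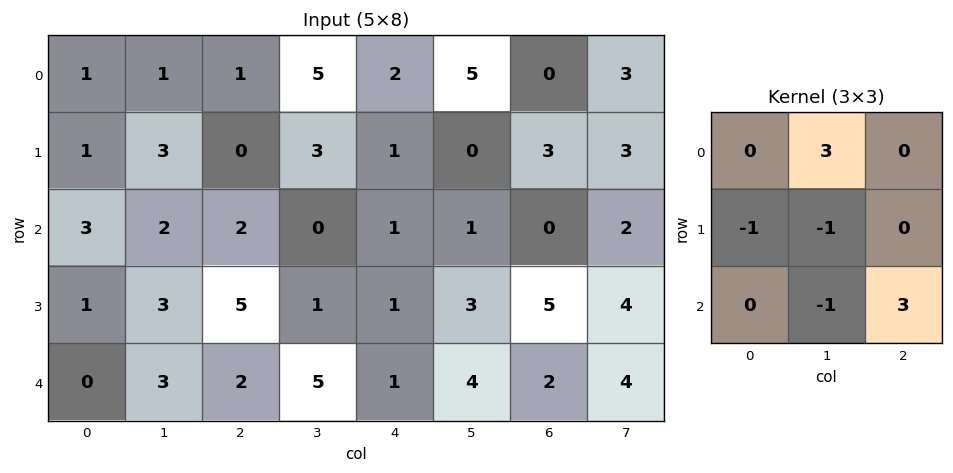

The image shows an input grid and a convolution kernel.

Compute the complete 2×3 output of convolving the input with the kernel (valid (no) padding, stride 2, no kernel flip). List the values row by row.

3 15 13
5 -8 1

Output[0,0]: The receptive field on the input at this output position is [1 1 1 / 1 3 0 / 3 2 2]. Elementwise product with the kernel and sum: 1·3 + 1·-1 + 3·-1 + 2·-1 + 2·3.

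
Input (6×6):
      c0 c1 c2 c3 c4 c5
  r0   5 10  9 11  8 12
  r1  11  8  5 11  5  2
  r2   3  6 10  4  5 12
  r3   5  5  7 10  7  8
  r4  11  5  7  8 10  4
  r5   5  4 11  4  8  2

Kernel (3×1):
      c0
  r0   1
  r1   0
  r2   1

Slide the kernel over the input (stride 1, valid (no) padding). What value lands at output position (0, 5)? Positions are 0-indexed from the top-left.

24

The receptive field on the input at this output position is [12 / 2 / 12]. Elementwise product with the kernel and sum: 12·1 + 12·1.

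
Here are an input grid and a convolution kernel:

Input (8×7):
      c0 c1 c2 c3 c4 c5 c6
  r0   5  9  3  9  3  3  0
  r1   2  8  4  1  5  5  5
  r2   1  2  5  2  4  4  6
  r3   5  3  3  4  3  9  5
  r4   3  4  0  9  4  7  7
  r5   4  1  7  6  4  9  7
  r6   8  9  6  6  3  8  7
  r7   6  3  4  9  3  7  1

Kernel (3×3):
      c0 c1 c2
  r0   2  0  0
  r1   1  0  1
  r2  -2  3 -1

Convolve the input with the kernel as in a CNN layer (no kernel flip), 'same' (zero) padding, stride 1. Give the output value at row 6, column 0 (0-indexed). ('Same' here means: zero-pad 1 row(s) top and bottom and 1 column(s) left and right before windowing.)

24

The receptive field on the zero-padded input at this output position is [0 4 1 / 0 8 9 / 0 6 3]. Elementwise product with the kernel and sum: 0·2 + 0·1 + 9·1 + 0·-2 + 6·3 + 3·-1.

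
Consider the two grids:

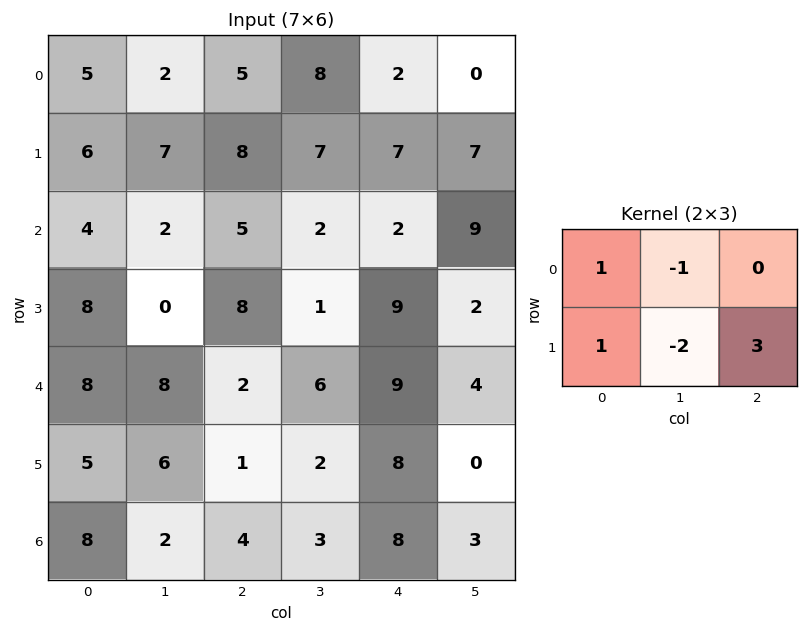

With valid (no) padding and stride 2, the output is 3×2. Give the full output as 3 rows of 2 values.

19 12
34 36
-4 17

Output[0,0]: The receptive field on the input at this output position is [5 2 5 / 6 7 8]. Elementwise product with the kernel and sum: 5·1 + 2·-1 + 6·1 + 7·-2 + 8·3.
Output[0,1]: The receptive field on the input at this output position is [5 8 2 / 8 7 7]. Elementwise product with the kernel and sum: 5·1 + 8·-1 + 8·1 + 7·-2 + 7·3.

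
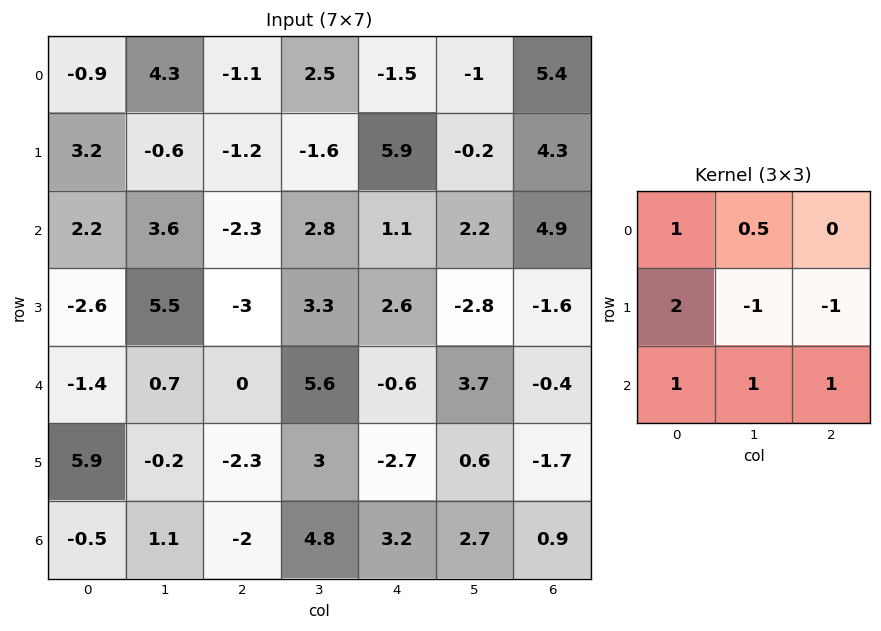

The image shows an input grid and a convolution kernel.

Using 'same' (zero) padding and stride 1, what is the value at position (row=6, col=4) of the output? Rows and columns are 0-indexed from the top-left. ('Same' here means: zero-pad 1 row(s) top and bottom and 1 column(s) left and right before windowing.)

5.35

The receptive field on the zero-padded input at this output position is [3 -2.7 0.6 / 4.8 3.2 2.7 / 0 0 0]. Elementwise product with the kernel and sum: 3·1 + -2.7·0.5 + 4.8·2 + 3.2·-1 + 2.7·-1 + 0·1 + 0·1 + 0·1.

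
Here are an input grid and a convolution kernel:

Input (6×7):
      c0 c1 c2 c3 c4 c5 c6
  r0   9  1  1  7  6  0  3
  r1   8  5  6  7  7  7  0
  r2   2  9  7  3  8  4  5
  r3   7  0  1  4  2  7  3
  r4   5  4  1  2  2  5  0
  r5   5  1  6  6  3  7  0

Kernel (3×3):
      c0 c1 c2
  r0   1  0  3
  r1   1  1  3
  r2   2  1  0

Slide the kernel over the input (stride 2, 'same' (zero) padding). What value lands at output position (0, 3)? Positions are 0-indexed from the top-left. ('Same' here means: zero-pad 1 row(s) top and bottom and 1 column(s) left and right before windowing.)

17

The receptive field on the zero-padded input at this output position is [0 0 0 / 0 3 0 / 7 0 0]. Elementwise product with the kernel and sum: 0·1 + 0·3 + 0·1 + 3·1 + 0·3 + 7·2 + 0·1.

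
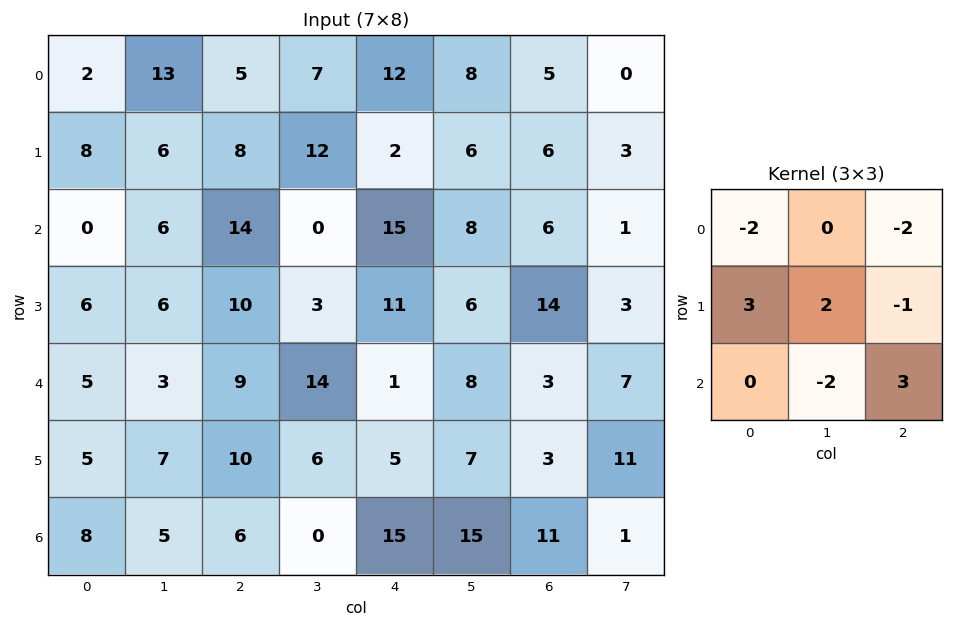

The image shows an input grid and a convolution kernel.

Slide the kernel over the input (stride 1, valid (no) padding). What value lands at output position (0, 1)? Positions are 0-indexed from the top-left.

The receptive field on the input at this output position is [13 5 7 / 6 8 12 / 6 14 0]. Elementwise product with the kernel and sum: 13·-2 + 7·-2 + 6·3 + 8·2 + 12·-1 + 14·-2 + 0·3.

-46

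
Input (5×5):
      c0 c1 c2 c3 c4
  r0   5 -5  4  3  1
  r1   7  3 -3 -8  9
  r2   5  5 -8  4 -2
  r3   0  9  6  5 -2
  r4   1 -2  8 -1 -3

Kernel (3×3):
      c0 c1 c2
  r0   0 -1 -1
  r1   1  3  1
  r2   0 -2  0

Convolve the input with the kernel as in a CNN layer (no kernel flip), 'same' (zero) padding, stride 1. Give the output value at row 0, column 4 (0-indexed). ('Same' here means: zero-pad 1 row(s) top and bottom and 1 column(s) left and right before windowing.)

The receptive field on the zero-padded input at this output position is [0 0 0 / 3 1 0 / -8 9 0]. Elementwise product with the kernel and sum: 0·-1 + 0·-1 + 3·1 + 1·3 + 0·1 + 9·-2.

-12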